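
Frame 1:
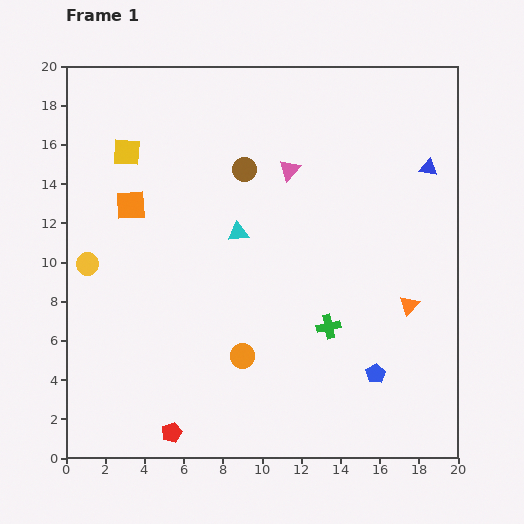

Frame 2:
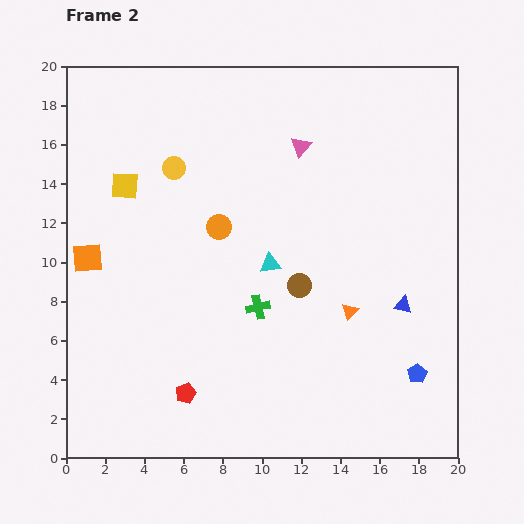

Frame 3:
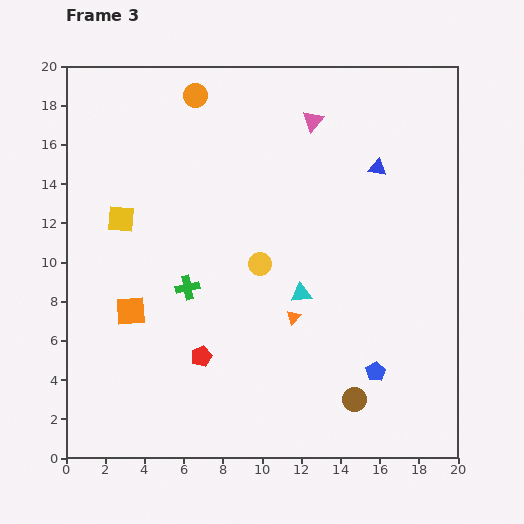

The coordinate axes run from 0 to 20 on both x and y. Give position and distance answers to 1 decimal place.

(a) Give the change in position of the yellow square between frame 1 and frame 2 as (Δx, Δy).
(-0.1, -1.7)

The yellow square was at (3.1, 15.6) in frame 1 and (3.0, 13.9) in frame 2.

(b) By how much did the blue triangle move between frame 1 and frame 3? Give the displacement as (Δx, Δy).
(-2.6, 0.0)

The blue triangle was at (18.5, 14.8) in frame 1 and (15.9, 14.8) in frame 3.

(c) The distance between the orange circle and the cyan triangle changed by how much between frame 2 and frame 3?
+8.3

Distance in frame 2: 3.2. Distance in frame 3: 11.5.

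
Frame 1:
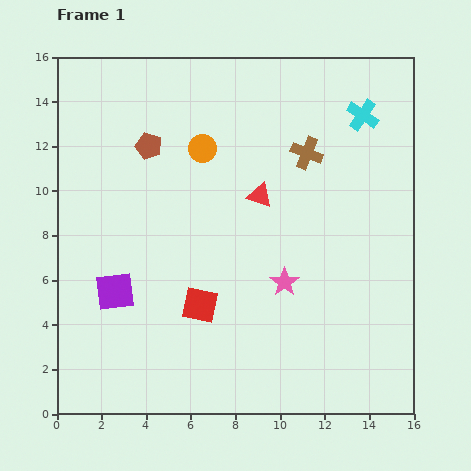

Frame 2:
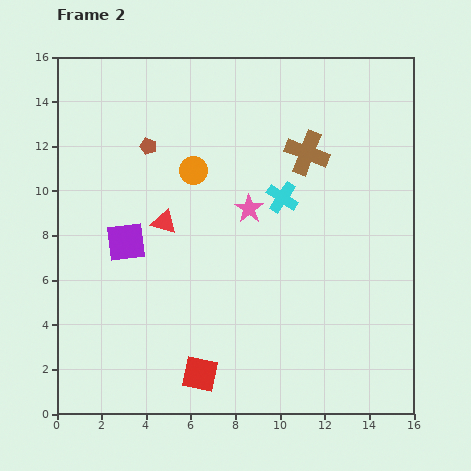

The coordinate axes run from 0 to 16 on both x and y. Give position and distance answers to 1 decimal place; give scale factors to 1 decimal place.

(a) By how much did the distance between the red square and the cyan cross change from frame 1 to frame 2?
-2.5

Distance in frame 1: 11.2. Distance in frame 2: 8.7.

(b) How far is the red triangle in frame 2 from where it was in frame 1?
4.5

The red triangle moved from (9.1, 9.8) to (4.8, 8.6), a distance of √(4.3² + 1.2²) ≈ 4.5.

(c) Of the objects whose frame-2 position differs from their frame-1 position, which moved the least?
the orange circle

(moved 1.1)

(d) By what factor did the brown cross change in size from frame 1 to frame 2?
1.4×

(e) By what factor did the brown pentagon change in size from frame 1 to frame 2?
0.6×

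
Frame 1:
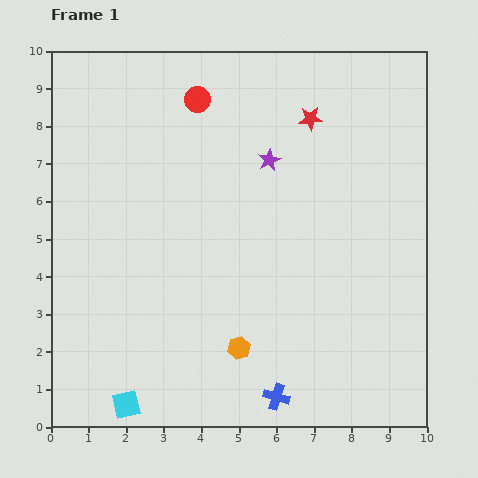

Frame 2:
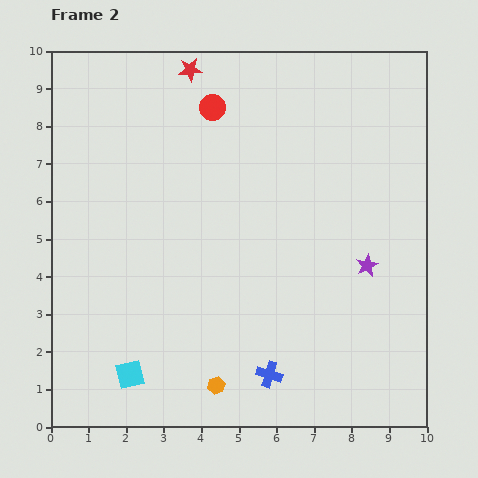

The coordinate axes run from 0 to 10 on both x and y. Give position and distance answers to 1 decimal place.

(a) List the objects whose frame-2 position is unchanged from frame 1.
none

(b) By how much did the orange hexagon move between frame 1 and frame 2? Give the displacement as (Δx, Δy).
(-0.6, -1.0)

The orange hexagon was at (5.0, 2.1) in frame 1 and (4.4, 1.1) in frame 2.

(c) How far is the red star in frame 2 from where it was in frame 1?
3.5

The red star moved from (6.9, 8.2) to (3.7, 9.5), a distance of √(3.2² + 1.3²) ≈ 3.5.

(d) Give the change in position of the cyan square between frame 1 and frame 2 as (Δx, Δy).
(0.1, 0.8)

The cyan square was at (2.0, 0.6) in frame 1 and (2.1, 1.4) in frame 2.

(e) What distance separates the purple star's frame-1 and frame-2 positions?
3.8

The purple star moved from (5.8, 7.1) to (8.4, 4.3), a distance of √(2.6² + 2.8²) ≈ 3.8.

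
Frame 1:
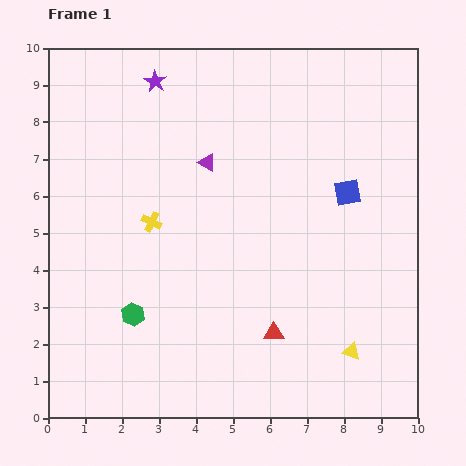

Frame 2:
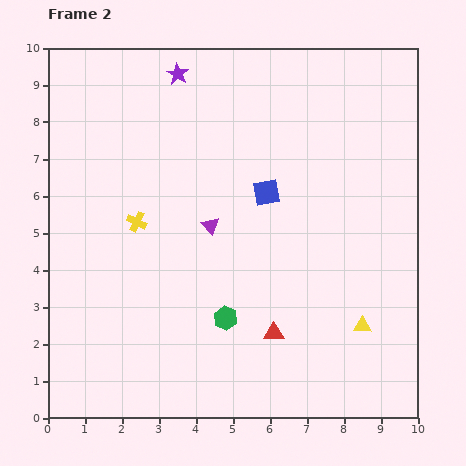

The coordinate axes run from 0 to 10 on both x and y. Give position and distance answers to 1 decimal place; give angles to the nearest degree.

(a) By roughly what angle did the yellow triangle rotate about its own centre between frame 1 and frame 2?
18° counter-clockwise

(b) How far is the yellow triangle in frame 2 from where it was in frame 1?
0.8

The yellow triangle moved from (8.2, 1.8) to (8.5, 2.5), a distance of √(0.3² + 0.7²) ≈ 0.8.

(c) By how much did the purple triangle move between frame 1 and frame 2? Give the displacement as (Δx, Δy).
(0.1, -1.7)

The purple triangle was at (4.3, 6.9) in frame 1 and (4.4, 5.2) in frame 2.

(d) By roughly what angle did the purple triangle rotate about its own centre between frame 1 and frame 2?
17° clockwise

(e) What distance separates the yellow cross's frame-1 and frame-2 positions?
0.4

The yellow cross moved from (2.8, 5.3) to (2.4, 5.3), a distance of √(0.4² + 0.0²) ≈ 0.4.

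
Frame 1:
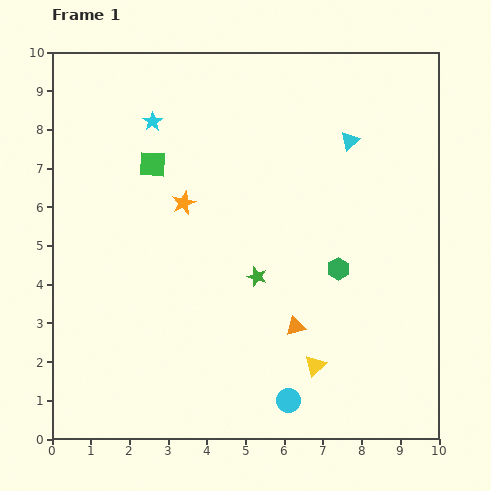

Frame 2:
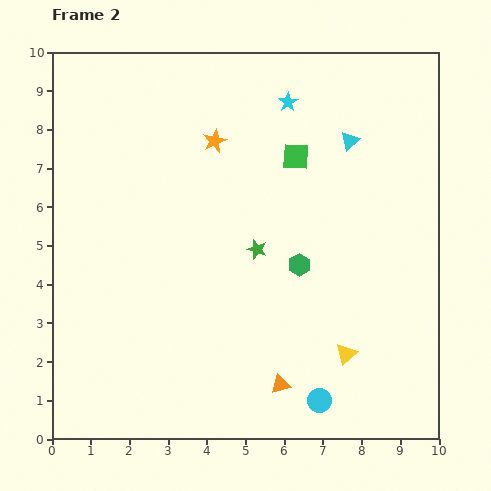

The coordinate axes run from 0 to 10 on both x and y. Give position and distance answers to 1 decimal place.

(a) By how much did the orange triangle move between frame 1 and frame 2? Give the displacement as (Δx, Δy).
(-0.4, -1.5)

The orange triangle was at (6.3, 2.9) in frame 1 and (5.9, 1.4) in frame 2.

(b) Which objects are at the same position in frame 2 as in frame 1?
the cyan triangle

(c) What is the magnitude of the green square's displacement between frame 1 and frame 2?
3.7

The green square moved from (2.6, 7.1) to (6.3, 7.3), a distance of √(3.7² + 0.2²) ≈ 3.7.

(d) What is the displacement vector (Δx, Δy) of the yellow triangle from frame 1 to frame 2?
(0.8, 0.3)

The yellow triangle was at (6.8, 1.9) in frame 1 and (7.6, 2.2) in frame 2.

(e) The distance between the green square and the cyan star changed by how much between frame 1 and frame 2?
+0.3

Distance in frame 1: 1.1. Distance in frame 2: 1.4.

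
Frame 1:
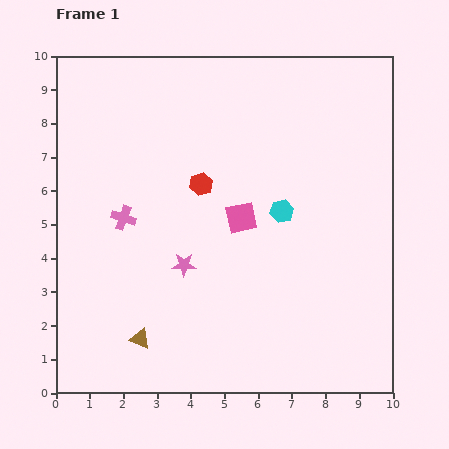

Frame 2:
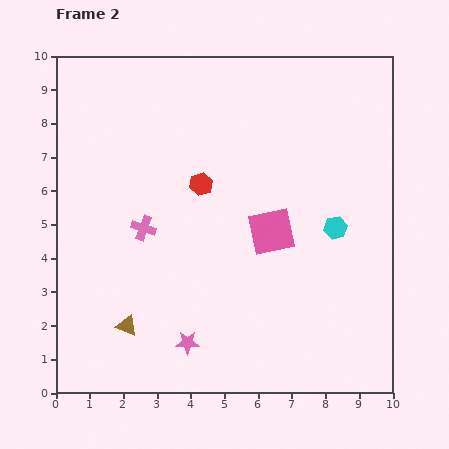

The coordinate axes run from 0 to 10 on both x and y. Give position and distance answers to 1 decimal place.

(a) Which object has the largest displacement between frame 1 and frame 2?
the pink star

(moved 2.3; next 1.7)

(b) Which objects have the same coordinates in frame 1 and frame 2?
the red hexagon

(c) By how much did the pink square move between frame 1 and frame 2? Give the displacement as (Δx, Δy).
(0.9, -0.4)

The pink square was at (5.5, 5.2) in frame 1 and (6.4, 4.8) in frame 2.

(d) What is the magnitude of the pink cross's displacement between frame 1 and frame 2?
0.7

The pink cross moved from (2.0, 5.2) to (2.6, 4.9), a distance of √(0.6² + 0.3²) ≈ 0.7.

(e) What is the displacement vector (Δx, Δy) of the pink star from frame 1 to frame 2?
(0.1, -2.3)

The pink star was at (3.8, 3.8) in frame 1 and (3.9, 1.5) in frame 2.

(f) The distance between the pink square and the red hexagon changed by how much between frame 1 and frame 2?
+0.9

Distance in frame 1: 1.6. Distance in frame 2: 2.5.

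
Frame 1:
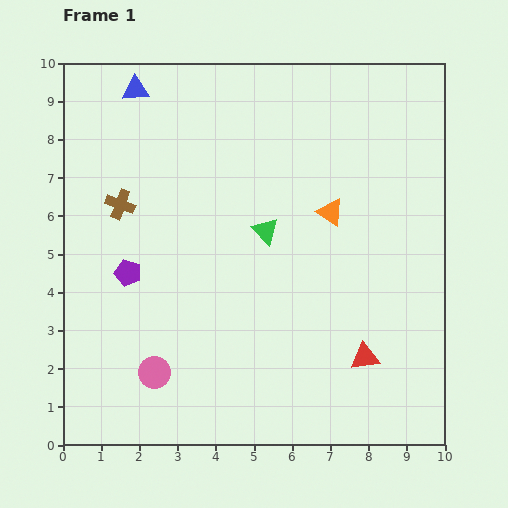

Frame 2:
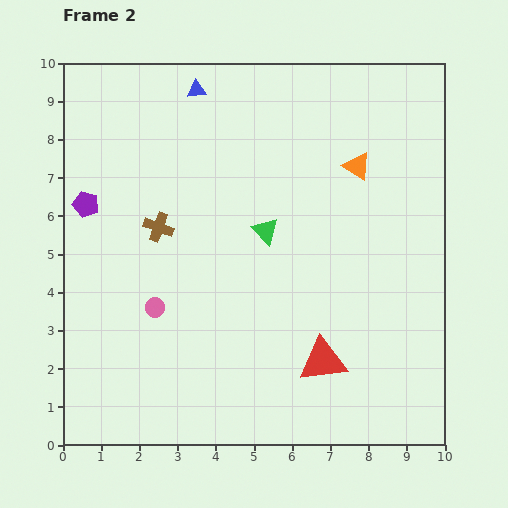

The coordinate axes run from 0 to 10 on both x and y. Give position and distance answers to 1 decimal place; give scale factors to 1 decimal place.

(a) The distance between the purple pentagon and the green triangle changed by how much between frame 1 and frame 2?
+1.0

Distance in frame 1: 3.8. Distance in frame 2: 4.8.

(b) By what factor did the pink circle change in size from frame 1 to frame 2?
0.6×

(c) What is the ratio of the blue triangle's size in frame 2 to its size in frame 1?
0.7×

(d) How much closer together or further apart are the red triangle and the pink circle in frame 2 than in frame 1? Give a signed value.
-0.9

Distance in frame 1: 5.5. Distance in frame 2: 4.6.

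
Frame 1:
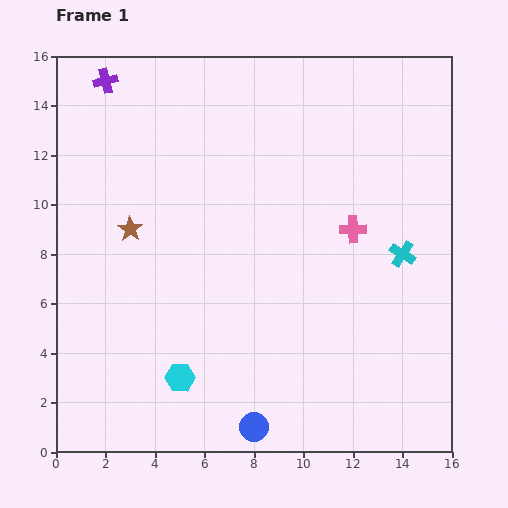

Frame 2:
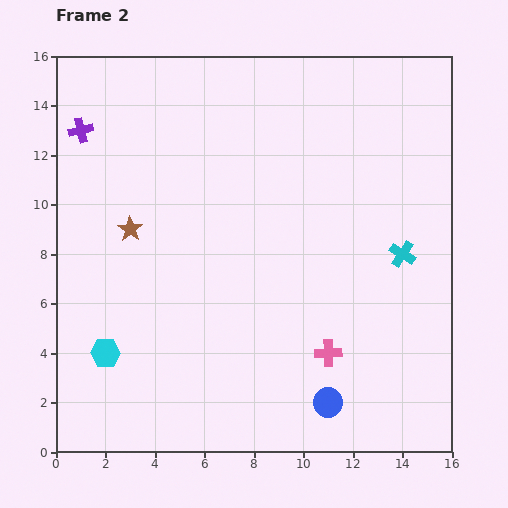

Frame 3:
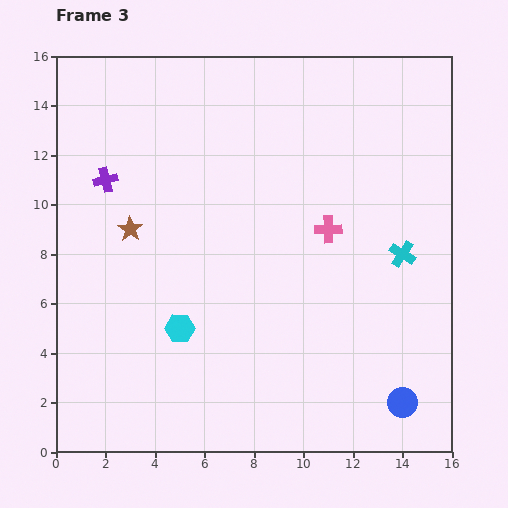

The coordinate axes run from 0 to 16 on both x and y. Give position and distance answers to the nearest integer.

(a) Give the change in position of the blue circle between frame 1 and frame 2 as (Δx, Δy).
(3, 1)

The blue circle was at (8, 1) in frame 1 and (11, 2) in frame 2.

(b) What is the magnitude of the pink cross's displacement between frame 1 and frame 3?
1

The pink cross moved from (12, 9) to (11, 9), a distance of √(1² + 0²) ≈ 1.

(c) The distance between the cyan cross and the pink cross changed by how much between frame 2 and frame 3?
-2

Distance in frame 2: 5. Distance in frame 3: 3.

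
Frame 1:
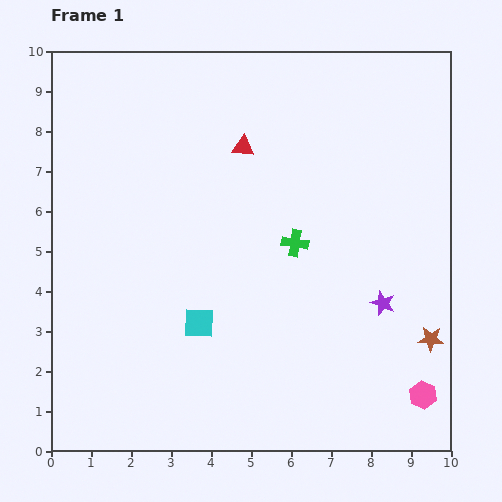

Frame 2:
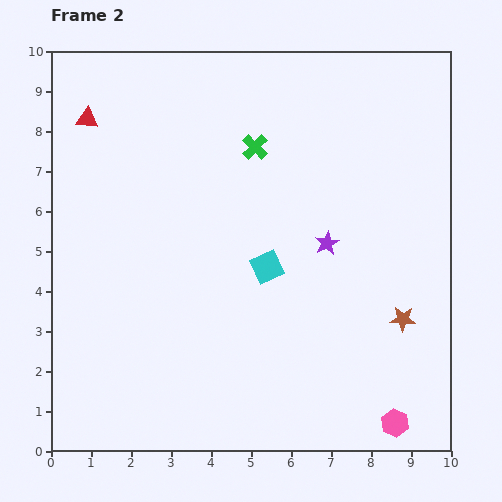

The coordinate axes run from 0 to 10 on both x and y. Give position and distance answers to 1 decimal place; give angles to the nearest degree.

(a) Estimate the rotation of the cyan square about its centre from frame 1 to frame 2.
27° counter-clockwise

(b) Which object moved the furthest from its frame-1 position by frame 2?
the red triangle

(moved 4.0; next 2.6)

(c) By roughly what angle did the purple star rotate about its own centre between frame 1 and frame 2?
24° clockwise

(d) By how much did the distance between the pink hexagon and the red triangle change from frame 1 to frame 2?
+3.1

Distance in frame 1: 7.7. Distance in frame 2: 10.8.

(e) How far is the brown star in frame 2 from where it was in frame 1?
0.9

The brown star moved from (9.5, 2.8) to (8.8, 3.3), a distance of √(0.7² + 0.5²) ≈ 0.9.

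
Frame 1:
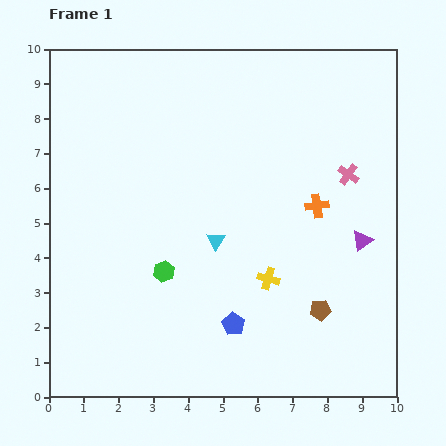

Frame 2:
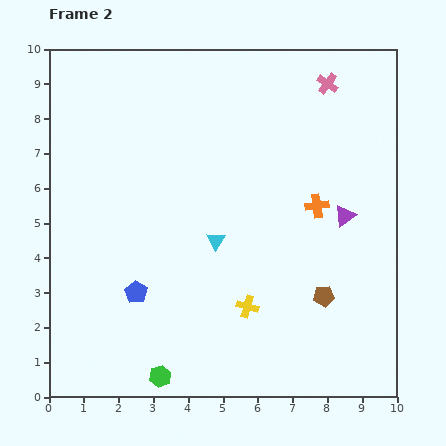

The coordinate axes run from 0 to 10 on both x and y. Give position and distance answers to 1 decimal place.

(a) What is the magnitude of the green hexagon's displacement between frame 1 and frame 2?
3.0

The green hexagon moved from (3.3, 3.6) to (3.2, 0.6), a distance of √(0.1² + 3.0²) ≈ 3.0.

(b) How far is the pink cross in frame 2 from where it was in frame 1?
2.7

The pink cross moved from (8.6, 6.4) to (8.0, 9.0), a distance of √(0.6² + 2.6²) ≈ 2.7.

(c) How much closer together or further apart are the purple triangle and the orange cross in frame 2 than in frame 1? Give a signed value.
-0.7

Distance in frame 1: 1.6. Distance in frame 2: 0.9.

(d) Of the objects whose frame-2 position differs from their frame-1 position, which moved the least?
the brown pentagon

(moved 0.4)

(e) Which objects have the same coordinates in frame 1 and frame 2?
the cyan triangle, the orange cross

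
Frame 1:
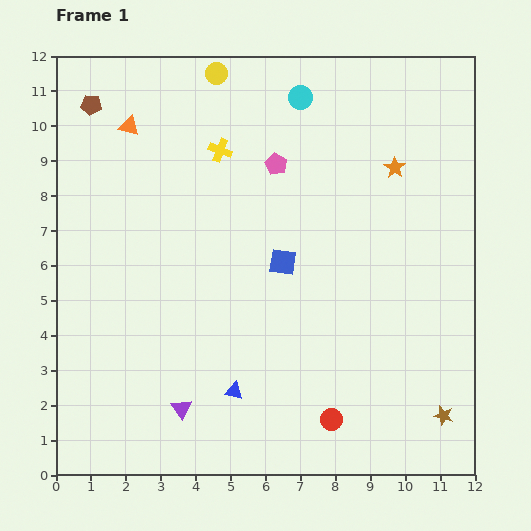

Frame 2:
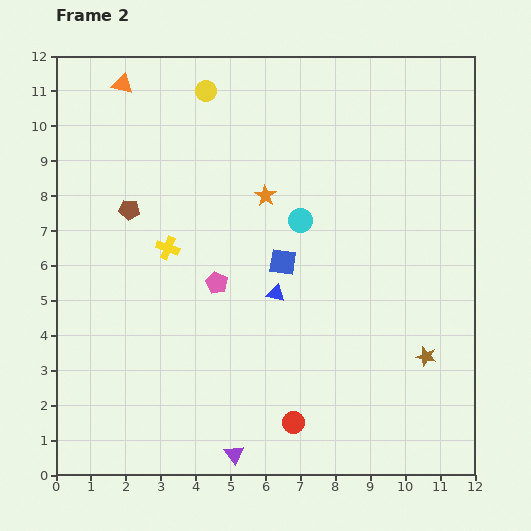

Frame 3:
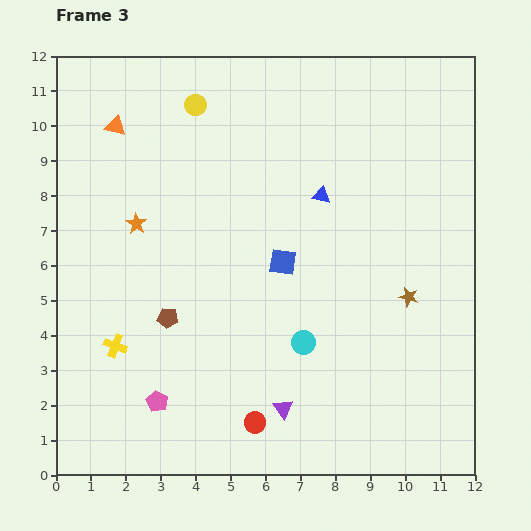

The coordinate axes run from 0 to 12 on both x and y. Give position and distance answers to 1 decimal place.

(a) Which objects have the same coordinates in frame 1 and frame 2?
the blue square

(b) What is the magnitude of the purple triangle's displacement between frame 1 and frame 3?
2.9

The purple triangle moved from (3.6, 1.9) to (6.5, 1.9), a distance of √(2.9² + 0.0²) ≈ 2.9.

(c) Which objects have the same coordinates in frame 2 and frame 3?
the blue square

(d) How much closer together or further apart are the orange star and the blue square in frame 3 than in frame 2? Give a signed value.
+2.3

Distance in frame 2: 2.0. Distance in frame 3: 4.3.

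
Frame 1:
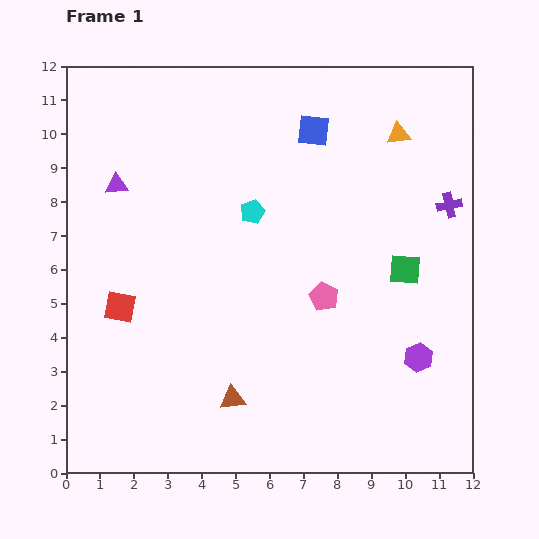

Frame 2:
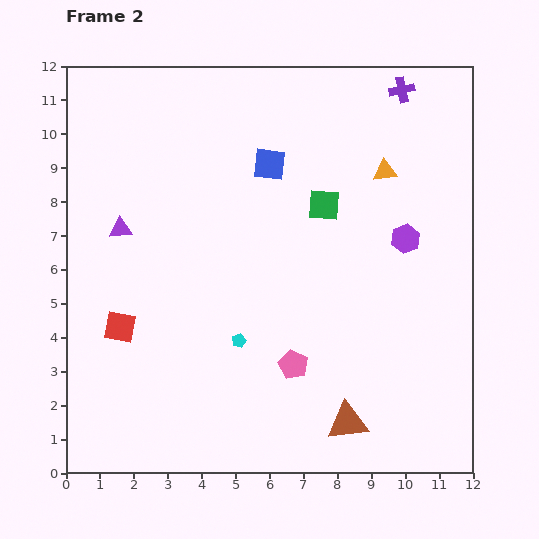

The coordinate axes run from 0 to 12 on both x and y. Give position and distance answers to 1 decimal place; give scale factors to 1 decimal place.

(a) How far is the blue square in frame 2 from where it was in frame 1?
1.6

The blue square moved from (7.3, 10.1) to (6.0, 9.1), a distance of √(1.3² + 1.0²) ≈ 1.6.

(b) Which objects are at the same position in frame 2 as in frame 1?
none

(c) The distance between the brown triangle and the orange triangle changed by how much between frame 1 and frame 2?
-1.7

Distance in frame 1: 9.2. Distance in frame 2: 7.5.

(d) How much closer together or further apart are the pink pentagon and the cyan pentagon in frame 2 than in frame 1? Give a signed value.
-1.6

Distance in frame 1: 3.3. Distance in frame 2: 1.7.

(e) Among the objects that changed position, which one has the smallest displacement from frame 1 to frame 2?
the red square

(moved 0.6)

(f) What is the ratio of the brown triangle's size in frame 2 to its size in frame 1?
1.6×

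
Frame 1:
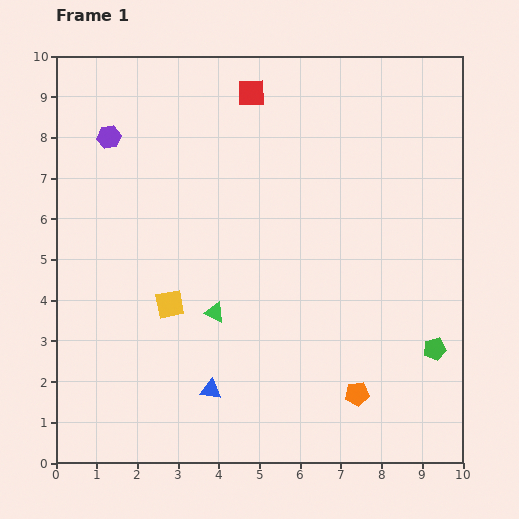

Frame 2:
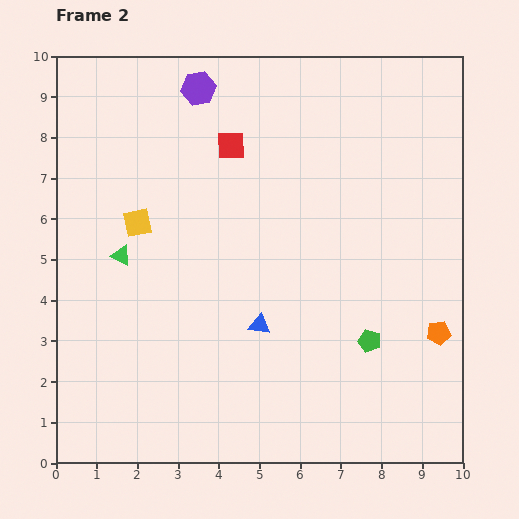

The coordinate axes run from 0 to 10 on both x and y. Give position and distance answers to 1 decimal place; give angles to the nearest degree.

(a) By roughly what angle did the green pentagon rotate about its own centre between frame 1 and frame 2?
30° clockwise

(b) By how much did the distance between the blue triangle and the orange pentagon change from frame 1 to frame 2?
+0.8

Distance in frame 1: 3.6. Distance in frame 2: 4.4.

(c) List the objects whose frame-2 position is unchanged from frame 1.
none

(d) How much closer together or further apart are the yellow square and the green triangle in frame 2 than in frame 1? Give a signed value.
-0.2

Distance in frame 1: 1.1. Distance in frame 2: 0.9.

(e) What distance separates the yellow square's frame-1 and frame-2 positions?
2.2

The yellow square moved from (2.8, 3.9) to (2.0, 5.9), a distance of √(0.8² + 2.0²) ≈ 2.2.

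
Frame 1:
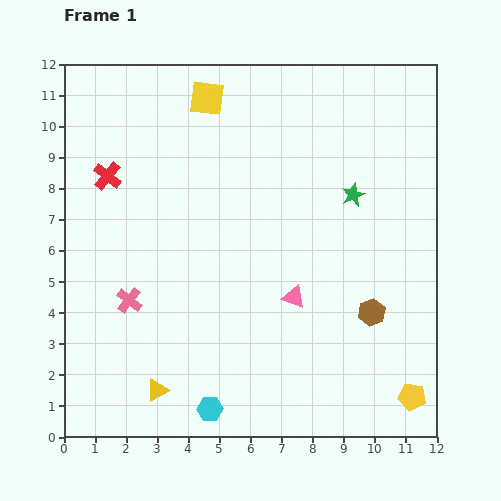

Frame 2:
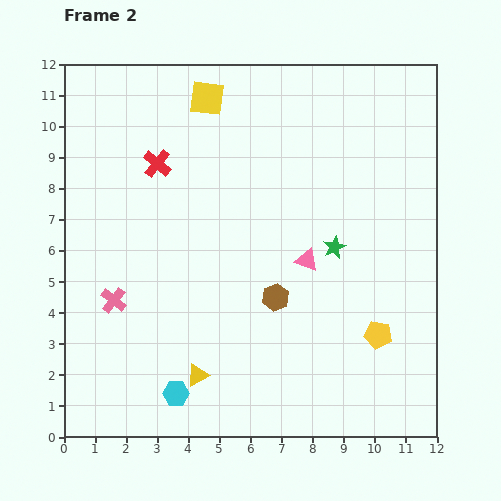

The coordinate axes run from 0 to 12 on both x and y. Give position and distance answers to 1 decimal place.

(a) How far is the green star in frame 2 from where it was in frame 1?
1.8

The green star moved from (9.3, 7.8) to (8.7, 6.1), a distance of √(0.6² + 1.7²) ≈ 1.8.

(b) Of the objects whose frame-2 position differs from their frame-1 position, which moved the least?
the pink cross

(moved 0.5)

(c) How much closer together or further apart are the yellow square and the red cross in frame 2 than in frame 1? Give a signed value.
-1.5

Distance in frame 1: 4.1. Distance in frame 2: 2.6.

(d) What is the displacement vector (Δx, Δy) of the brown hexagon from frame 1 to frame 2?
(-3.1, 0.5)

The brown hexagon was at (9.9, 4.0) in frame 1 and (6.8, 4.5) in frame 2.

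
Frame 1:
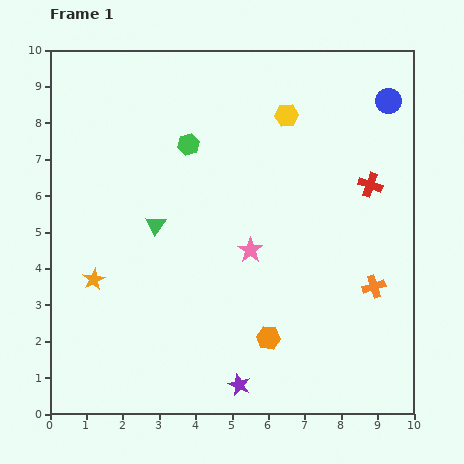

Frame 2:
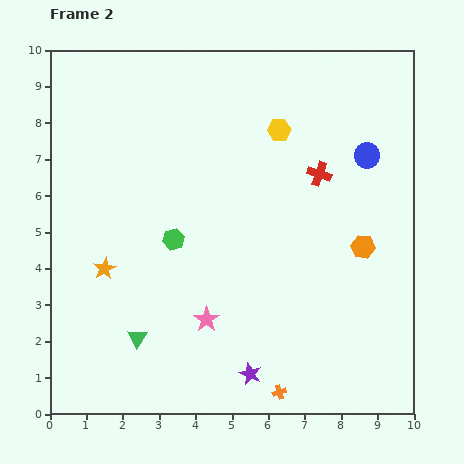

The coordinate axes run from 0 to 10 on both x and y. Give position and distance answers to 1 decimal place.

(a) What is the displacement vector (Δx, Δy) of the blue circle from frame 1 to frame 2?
(-0.6, -1.5)

The blue circle was at (9.3, 8.6) in frame 1 and (8.7, 7.1) in frame 2.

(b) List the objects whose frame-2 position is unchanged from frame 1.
none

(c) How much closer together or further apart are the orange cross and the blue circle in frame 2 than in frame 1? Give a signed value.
+1.8

Distance in frame 1: 5.1. Distance in frame 2: 6.9.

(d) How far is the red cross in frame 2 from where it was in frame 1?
1.4

The red cross moved from (8.8, 6.3) to (7.4, 6.6), a distance of √(1.4² + 0.3²) ≈ 1.4.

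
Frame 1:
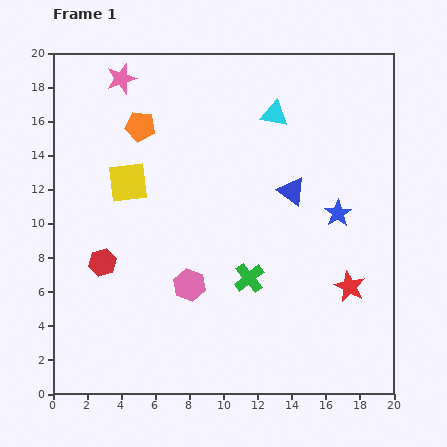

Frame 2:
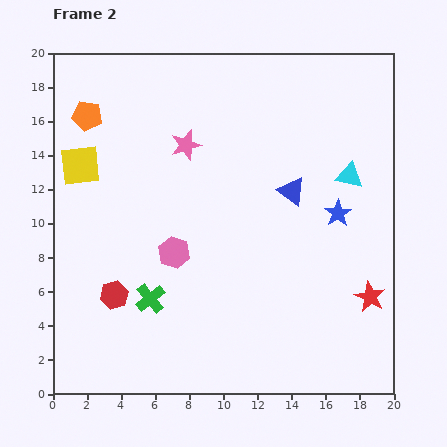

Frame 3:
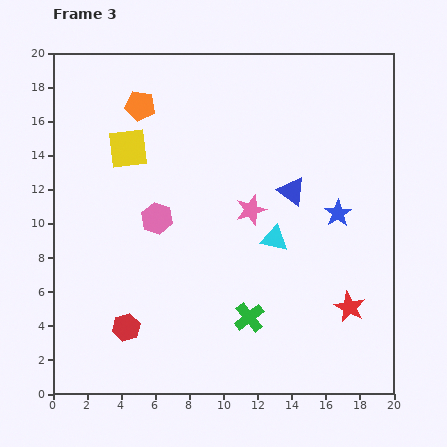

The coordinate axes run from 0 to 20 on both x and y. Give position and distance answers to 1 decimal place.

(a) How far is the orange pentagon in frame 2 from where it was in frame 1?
3.2

The orange pentagon moved from (5.1, 15.7) to (2.0, 16.3), a distance of √(3.1² + 0.6²) ≈ 3.2.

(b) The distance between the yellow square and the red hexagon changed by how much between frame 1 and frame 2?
+3.0

Distance in frame 1: 4.9. Distance in frame 2: 7.9.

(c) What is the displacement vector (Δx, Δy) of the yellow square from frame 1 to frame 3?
(0.0, 2.0)

The yellow square was at (4.4, 12.4) in frame 1 and (4.4, 14.4) in frame 3.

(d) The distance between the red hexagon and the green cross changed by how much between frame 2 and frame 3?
+5.1

Distance in frame 2: 2.1. Distance in frame 3: 7.2.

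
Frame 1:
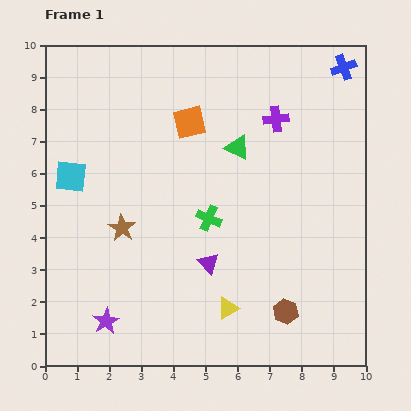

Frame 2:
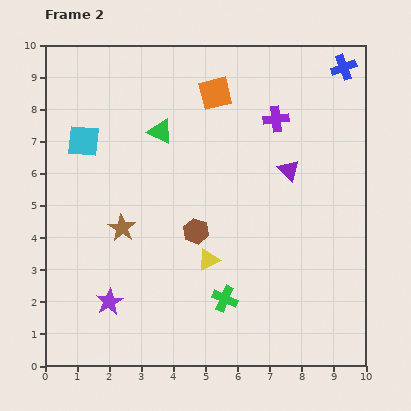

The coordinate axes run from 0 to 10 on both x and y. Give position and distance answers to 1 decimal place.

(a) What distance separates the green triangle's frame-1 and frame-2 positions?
2.5

The green triangle moved from (6.0, 6.8) to (3.6, 7.3), a distance of √(2.4² + 0.5²) ≈ 2.5.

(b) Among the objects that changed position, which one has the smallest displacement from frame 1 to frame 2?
the purple star

(moved 0.6)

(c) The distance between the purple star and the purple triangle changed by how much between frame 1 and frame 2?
+3.2

Distance in frame 1: 3.7. Distance in frame 2: 6.9.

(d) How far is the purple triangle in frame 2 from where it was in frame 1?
3.8

The purple triangle moved from (5.1, 3.2) to (7.6, 6.1), a distance of √(2.5² + 2.9²) ≈ 3.8.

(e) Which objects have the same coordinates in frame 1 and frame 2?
the brown star, the purple cross, the blue cross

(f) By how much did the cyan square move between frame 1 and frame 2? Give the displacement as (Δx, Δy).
(0.4, 1.1)

The cyan square was at (0.8, 5.9) in frame 1 and (1.2, 7.0) in frame 2.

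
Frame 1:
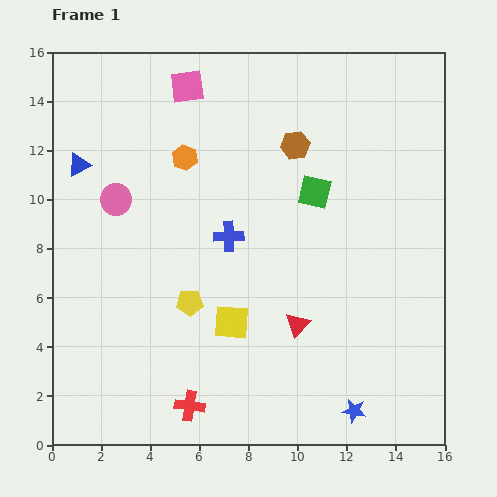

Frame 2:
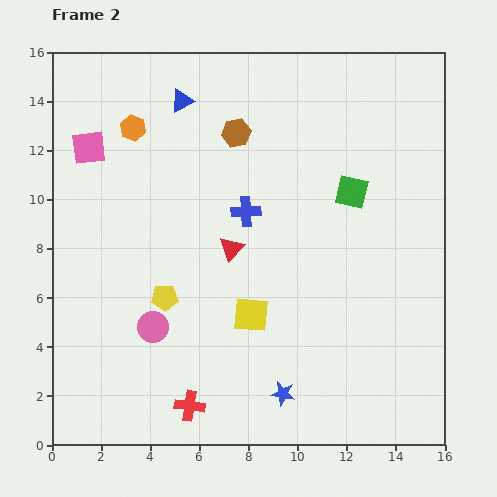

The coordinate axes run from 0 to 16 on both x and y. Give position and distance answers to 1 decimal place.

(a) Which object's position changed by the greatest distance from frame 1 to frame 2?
the pink circle

(moved 5.4; next 4.9)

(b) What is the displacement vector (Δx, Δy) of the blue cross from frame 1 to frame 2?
(0.7, 1.0)

The blue cross was at (7.2, 8.5) in frame 1 and (7.9, 9.5) in frame 2.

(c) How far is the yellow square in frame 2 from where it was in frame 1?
0.9

The yellow square moved from (7.3, 5.0) to (8.1, 5.3), a distance of √(0.8² + 0.3²) ≈ 0.9.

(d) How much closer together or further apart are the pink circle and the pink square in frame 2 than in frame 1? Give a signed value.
+2.3

Distance in frame 1: 5.4. Distance in frame 2: 7.7.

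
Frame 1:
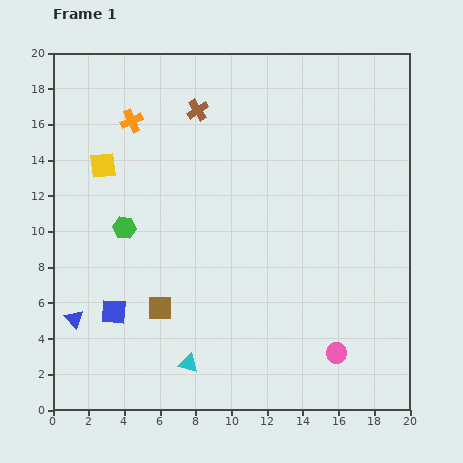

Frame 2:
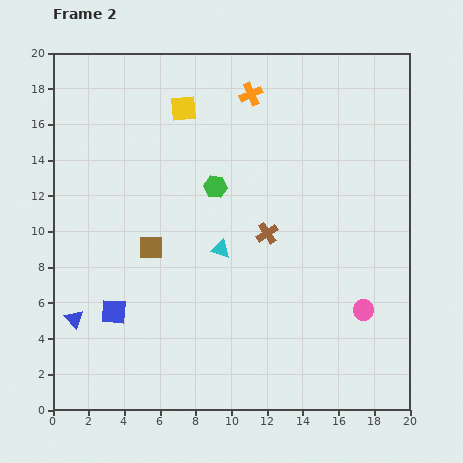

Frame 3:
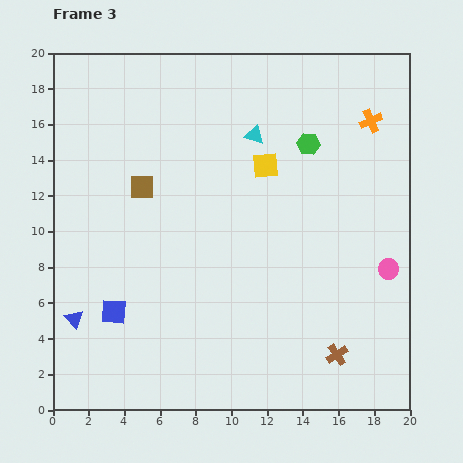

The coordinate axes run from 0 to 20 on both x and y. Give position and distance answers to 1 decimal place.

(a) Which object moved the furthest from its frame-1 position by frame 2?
the brown cross

(moved 7.9; next 6.9)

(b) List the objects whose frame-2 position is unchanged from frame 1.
the blue triangle, the blue square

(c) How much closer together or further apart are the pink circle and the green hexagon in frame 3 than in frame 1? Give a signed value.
-5.5

Distance in frame 1: 13.8. Distance in frame 3: 8.3.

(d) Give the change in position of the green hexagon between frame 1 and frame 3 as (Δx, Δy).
(10.3, 4.7)

The green hexagon was at (4.0, 10.2) in frame 1 and (14.3, 14.9) in frame 3.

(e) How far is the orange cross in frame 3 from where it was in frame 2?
6.9

The orange cross moved from (11.1, 17.7) to (17.8, 16.2), a distance of √(6.7² + 1.5²) ≈ 6.9.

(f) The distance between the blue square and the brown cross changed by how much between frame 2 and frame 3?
+3.0

Distance in frame 2: 9.7. Distance in frame 3: 12.7.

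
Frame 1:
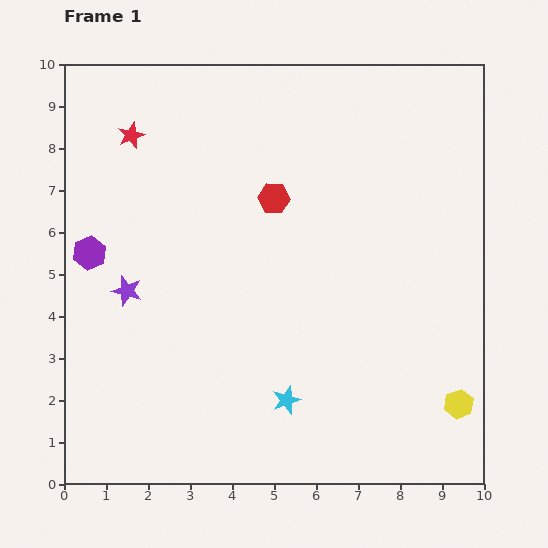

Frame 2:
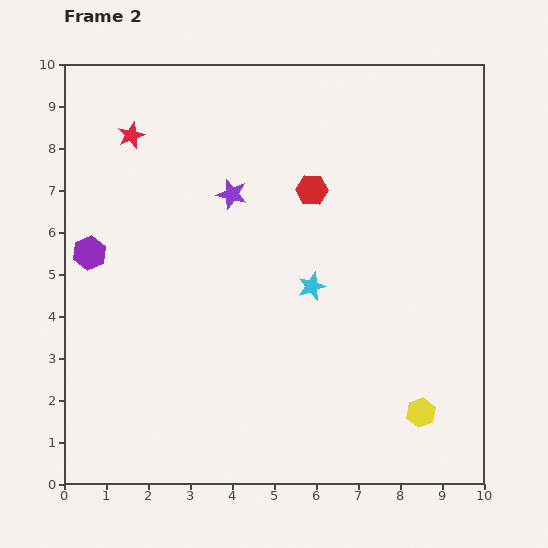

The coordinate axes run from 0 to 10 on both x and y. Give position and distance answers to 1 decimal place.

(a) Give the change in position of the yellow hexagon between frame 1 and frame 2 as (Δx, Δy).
(-0.9, -0.2)

The yellow hexagon was at (9.4, 1.9) in frame 1 and (8.5, 1.7) in frame 2.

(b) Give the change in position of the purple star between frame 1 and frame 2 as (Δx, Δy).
(2.5, 2.3)

The purple star was at (1.5, 4.6) in frame 1 and (4.0, 6.9) in frame 2.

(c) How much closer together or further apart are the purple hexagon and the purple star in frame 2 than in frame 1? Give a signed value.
+2.4

Distance in frame 1: 1.3. Distance in frame 2: 3.7.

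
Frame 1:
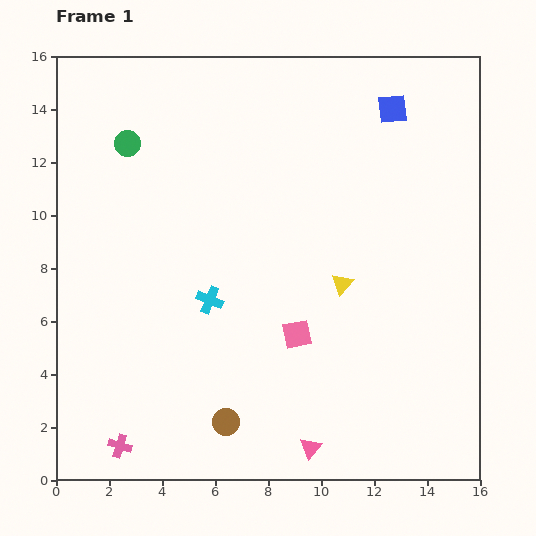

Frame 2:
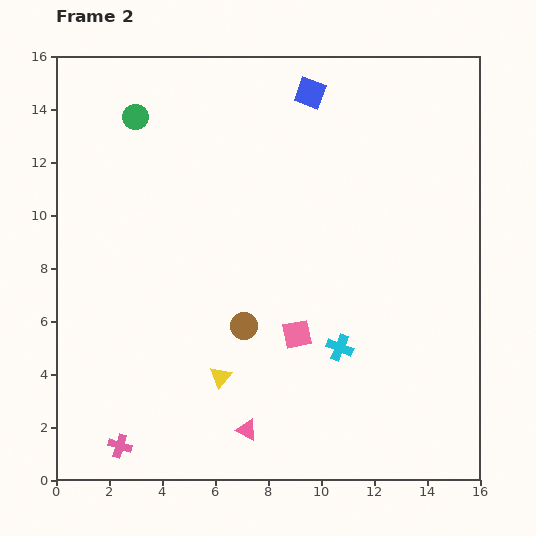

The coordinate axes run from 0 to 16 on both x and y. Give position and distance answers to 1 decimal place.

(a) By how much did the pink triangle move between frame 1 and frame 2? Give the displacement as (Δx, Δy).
(-2.4, 0.7)

The pink triangle was at (9.6, 1.2) in frame 1 and (7.2, 1.9) in frame 2.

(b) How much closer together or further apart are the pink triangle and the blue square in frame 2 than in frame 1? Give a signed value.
-0.3

Distance in frame 1: 13.2. Distance in frame 2: 12.9.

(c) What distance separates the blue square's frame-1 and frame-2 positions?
3.2

The blue square moved from (12.7, 14.0) to (9.6, 14.6), a distance of √(3.1² + 0.6²) ≈ 3.2.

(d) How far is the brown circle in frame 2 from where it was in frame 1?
3.7

The brown circle moved from (6.4, 2.2) to (7.1, 5.8), a distance of √(0.7² + 3.6²) ≈ 3.7.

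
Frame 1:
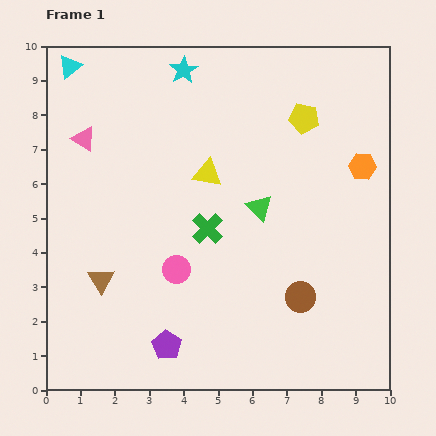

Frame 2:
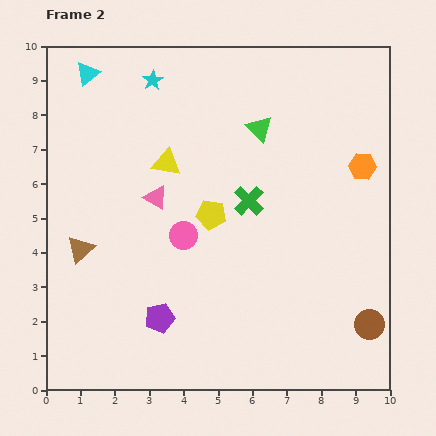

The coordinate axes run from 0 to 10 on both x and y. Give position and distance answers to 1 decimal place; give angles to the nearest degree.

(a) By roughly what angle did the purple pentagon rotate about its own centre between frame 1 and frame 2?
26° clockwise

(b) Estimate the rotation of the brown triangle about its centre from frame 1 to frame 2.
19° clockwise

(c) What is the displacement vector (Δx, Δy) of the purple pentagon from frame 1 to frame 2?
(-0.2, 0.8)

The purple pentagon was at (3.5, 1.3) in frame 1 and (3.3, 2.1) in frame 2.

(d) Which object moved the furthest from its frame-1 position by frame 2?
the yellow pentagon

(moved 3.9; next 2.7)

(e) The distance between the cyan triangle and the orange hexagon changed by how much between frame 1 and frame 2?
-0.6

Distance in frame 1: 9.0. Distance in frame 2: 8.4.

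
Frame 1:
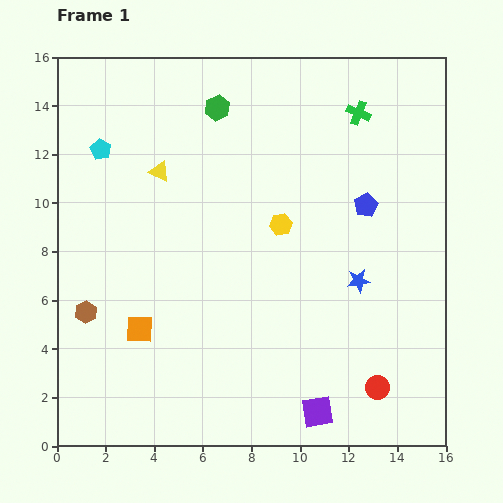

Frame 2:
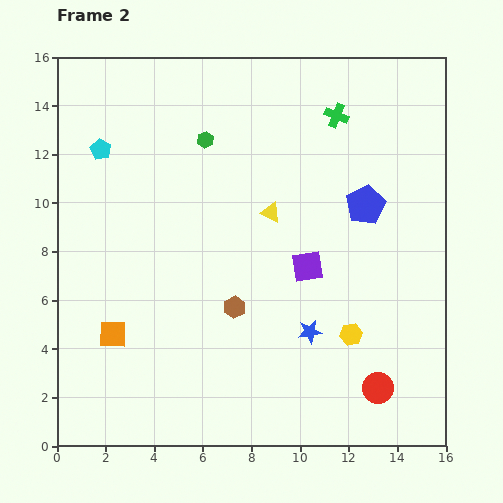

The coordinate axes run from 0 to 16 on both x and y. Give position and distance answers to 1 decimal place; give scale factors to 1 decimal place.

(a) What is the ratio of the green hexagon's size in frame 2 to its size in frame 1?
0.7×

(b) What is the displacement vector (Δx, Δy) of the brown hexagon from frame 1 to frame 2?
(6.1, 0.2)

The brown hexagon was at (1.2, 5.5) in frame 1 and (7.3, 5.7) in frame 2.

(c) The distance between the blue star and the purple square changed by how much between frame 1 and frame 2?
-3.0

Distance in frame 1: 5.7. Distance in frame 2: 2.7.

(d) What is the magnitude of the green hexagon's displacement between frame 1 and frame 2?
1.4

The green hexagon moved from (6.6, 13.9) to (6.1, 12.6), a distance of √(0.5² + 1.3²) ≈ 1.4.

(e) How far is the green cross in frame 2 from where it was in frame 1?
0.9

The green cross moved from (12.4, 13.7) to (11.5, 13.6), a distance of √(0.9² + 0.1²) ≈ 0.9.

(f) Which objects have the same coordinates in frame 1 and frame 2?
the cyan pentagon, the blue pentagon, the red circle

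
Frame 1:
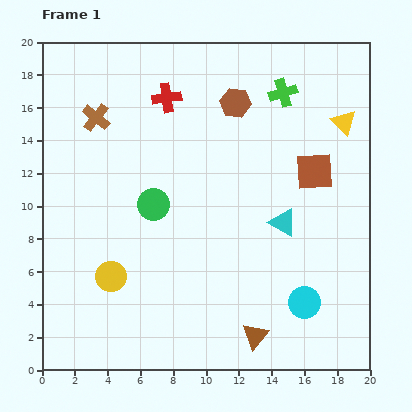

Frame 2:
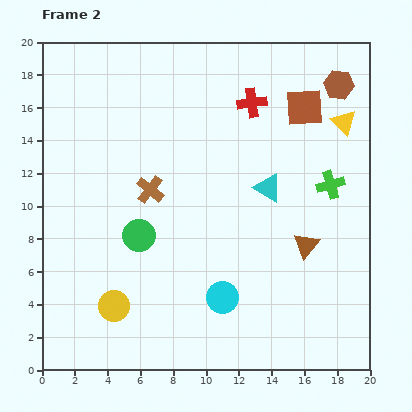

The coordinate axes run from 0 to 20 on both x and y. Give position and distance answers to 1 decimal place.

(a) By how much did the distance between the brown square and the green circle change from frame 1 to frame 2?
+2.8

Distance in frame 1: 10.0. Distance in frame 2: 12.8.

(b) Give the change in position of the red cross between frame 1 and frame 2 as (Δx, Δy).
(5.2, -0.3)

The red cross was at (7.6, 16.6) in frame 1 and (12.8, 16.3) in frame 2.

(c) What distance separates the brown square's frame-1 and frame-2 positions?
3.9

The brown square moved from (16.6, 12.1) to (16.0, 16.0), a distance of √(0.6² + 3.9²) ≈ 3.9.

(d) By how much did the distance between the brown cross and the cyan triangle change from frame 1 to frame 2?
-5.9

Distance in frame 1: 13.1. Distance in frame 2: 7.2.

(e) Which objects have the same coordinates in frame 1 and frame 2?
the yellow triangle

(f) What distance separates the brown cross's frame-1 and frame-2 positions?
5.5

The brown cross moved from (3.3, 15.4) to (6.6, 11.0), a distance of √(3.3² + 4.4²) ≈ 5.5.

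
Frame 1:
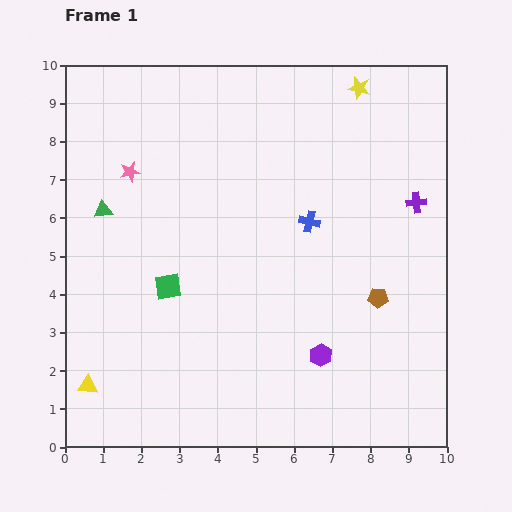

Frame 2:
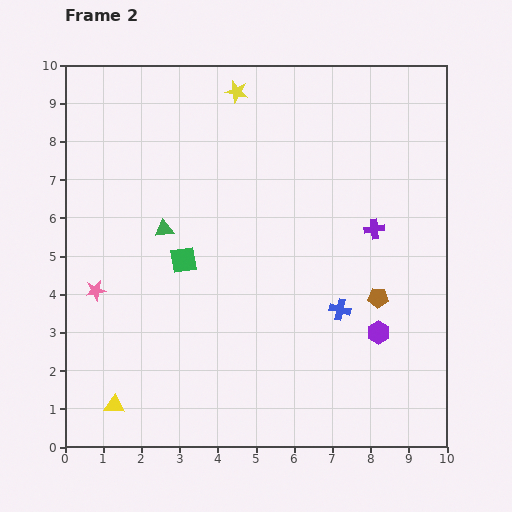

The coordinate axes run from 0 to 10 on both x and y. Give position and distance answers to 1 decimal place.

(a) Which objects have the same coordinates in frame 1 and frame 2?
the brown pentagon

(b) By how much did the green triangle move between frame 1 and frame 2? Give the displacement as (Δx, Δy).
(1.6, -0.5)

The green triangle was at (1.0, 6.2) in frame 1 and (2.6, 5.7) in frame 2.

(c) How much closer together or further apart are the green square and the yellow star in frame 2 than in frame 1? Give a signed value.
-2.6

Distance in frame 1: 7.2. Distance in frame 2: 4.6.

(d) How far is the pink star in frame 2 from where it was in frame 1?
3.2

The pink star moved from (1.7, 7.2) to (0.8, 4.1), a distance of √(0.9² + 3.1²) ≈ 3.2.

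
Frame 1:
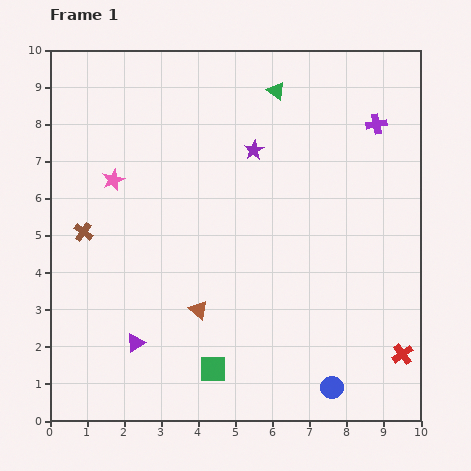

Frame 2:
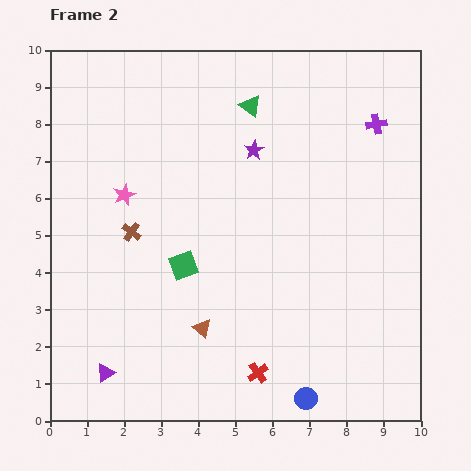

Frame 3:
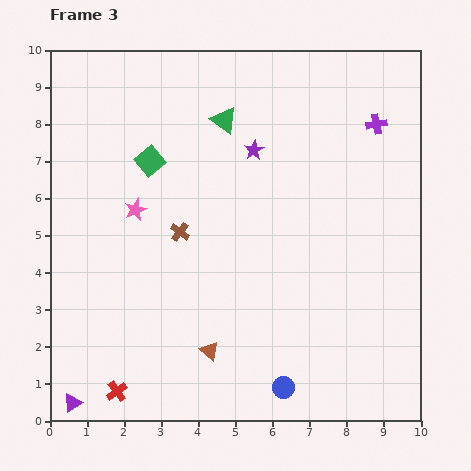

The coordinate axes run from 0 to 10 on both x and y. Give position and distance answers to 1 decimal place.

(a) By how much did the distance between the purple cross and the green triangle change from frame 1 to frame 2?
+0.6

Distance in frame 1: 2.8. Distance in frame 2: 3.4.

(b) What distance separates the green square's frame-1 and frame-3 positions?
5.9

The green square moved from (4.4, 1.4) to (2.7, 7.0), a distance of √(1.7² + 5.6²) ≈ 5.9.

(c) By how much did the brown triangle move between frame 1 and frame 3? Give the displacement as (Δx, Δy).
(0.3, -1.1)

The brown triangle was at (4.0, 3.0) in frame 1 and (4.3, 1.9) in frame 3.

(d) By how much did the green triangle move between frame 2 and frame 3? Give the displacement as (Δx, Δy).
(-0.7, -0.4)

The green triangle was at (5.4, 8.5) in frame 2 and (4.7, 8.1) in frame 3.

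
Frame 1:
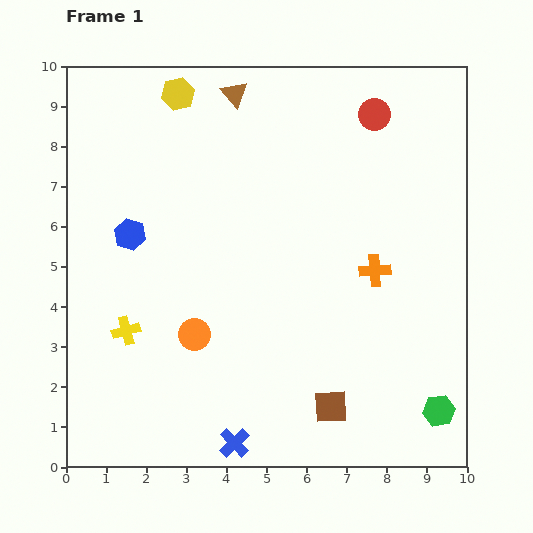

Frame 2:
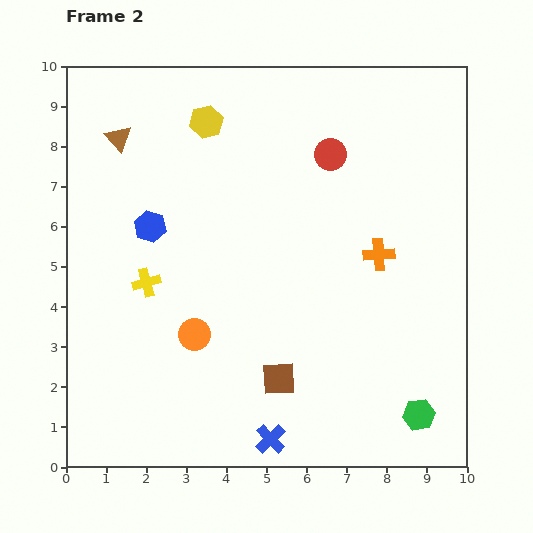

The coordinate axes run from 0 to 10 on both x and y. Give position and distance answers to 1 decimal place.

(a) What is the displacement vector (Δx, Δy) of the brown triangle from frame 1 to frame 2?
(-2.9, -1.1)

The brown triangle was at (4.2, 9.3) in frame 1 and (1.3, 8.2) in frame 2.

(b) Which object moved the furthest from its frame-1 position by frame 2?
the brown triangle

(moved 3.1; next 1.5)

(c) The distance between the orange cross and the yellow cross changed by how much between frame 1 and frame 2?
-0.6

Distance in frame 1: 6.4. Distance in frame 2: 5.8.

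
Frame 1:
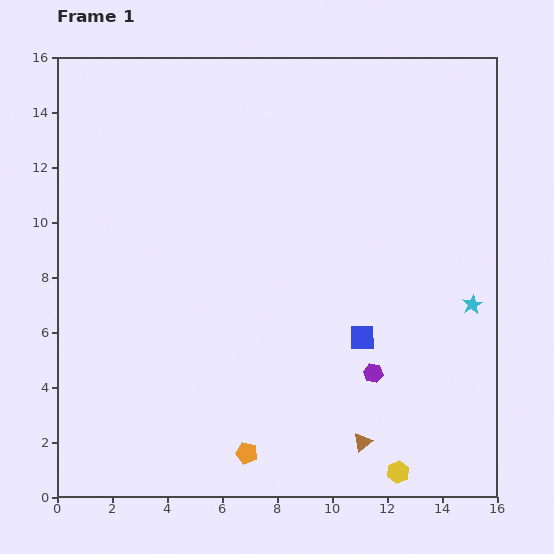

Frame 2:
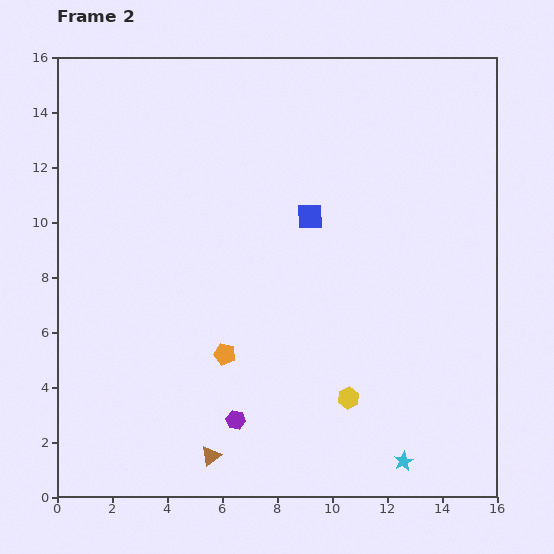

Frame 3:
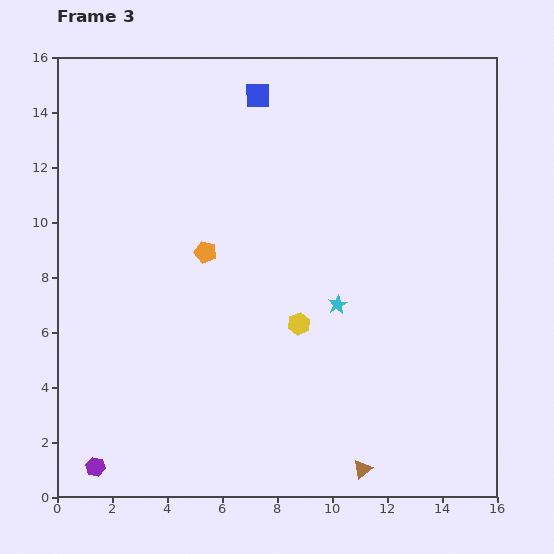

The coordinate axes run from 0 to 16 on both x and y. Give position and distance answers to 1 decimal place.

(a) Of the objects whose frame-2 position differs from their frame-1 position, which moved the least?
the yellow hexagon

(moved 3.2)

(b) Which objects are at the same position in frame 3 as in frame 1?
none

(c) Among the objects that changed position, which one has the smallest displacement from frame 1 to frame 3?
the brown triangle

(moved 1.0)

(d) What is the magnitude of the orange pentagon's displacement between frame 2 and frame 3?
3.8

The orange pentagon moved from (6.1, 5.2) to (5.4, 8.9), a distance of √(0.7² + 3.7²) ≈ 3.8.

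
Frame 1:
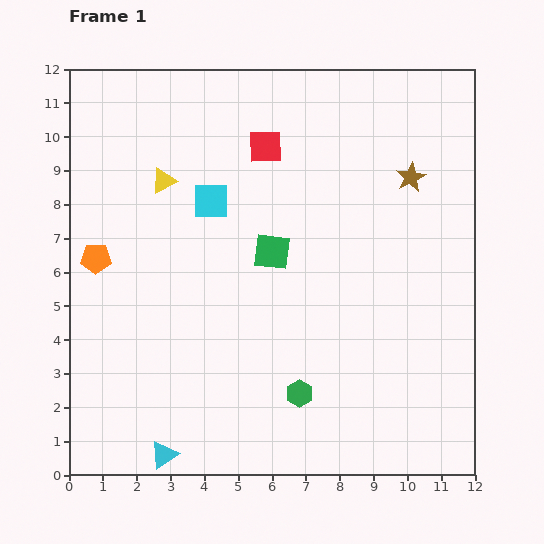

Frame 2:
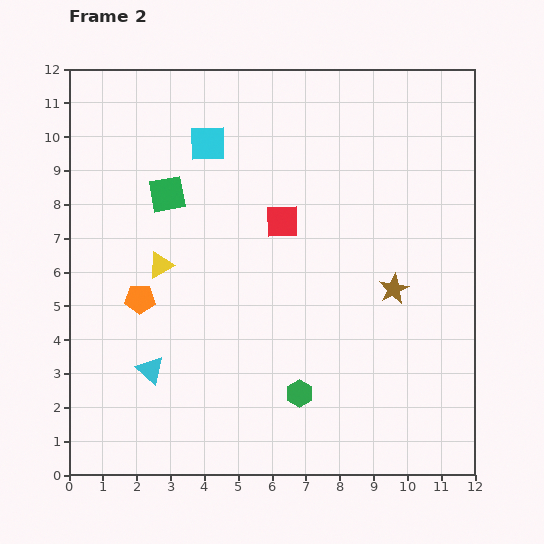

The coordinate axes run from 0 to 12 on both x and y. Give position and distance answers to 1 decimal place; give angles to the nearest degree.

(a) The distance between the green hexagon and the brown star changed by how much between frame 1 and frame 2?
-3.0

Distance in frame 1: 7.2. Distance in frame 2: 4.2.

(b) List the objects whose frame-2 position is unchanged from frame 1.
the green hexagon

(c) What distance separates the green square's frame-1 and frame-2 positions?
3.5

The green square moved from (6.0, 6.6) to (2.9, 8.3), a distance of √(3.1² + 1.7²) ≈ 3.5.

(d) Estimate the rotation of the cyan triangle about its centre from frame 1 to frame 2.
43° counter-clockwise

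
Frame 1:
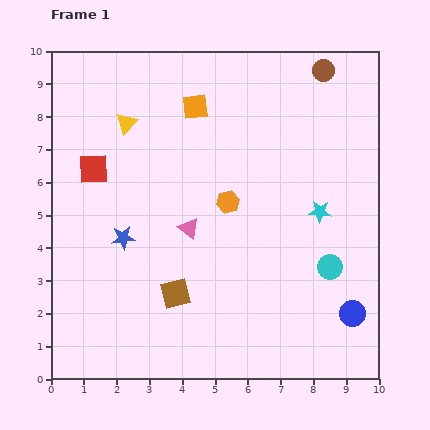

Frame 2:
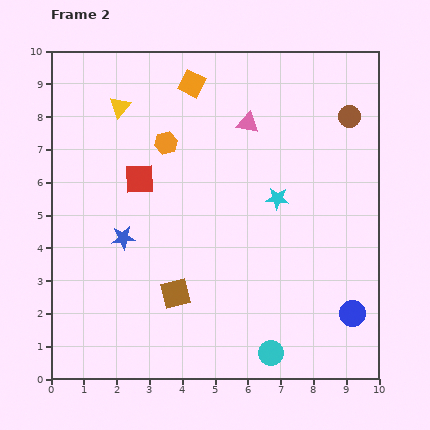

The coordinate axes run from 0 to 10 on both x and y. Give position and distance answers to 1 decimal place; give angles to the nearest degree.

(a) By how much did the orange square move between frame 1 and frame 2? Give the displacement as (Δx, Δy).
(-0.1, 0.7)

The orange square was at (4.4, 8.3) in frame 1 and (4.3, 9.0) in frame 2.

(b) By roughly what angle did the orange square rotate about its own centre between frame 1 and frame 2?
33° clockwise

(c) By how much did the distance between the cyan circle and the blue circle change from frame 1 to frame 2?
+1.2

Distance in frame 1: 1.6. Distance in frame 2: 2.8.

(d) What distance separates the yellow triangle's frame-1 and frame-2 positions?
0.5

The yellow triangle moved from (2.3, 7.8) to (2.1, 8.3), a distance of √(0.2² + 0.5²) ≈ 0.5.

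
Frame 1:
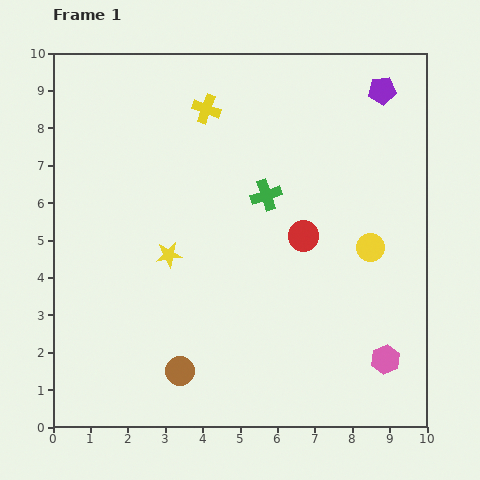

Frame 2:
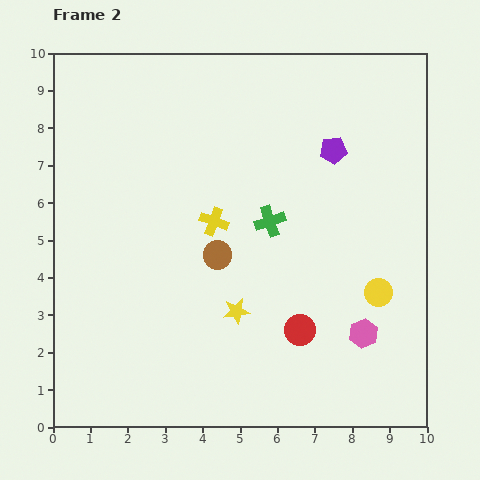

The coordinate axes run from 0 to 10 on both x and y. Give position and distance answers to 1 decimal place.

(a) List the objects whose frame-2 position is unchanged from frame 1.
none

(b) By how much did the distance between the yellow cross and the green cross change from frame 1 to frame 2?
-1.3

Distance in frame 1: 2.8. Distance in frame 2: 1.5.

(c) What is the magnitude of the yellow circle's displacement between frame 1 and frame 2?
1.2

The yellow circle moved from (8.5, 4.8) to (8.7, 3.6), a distance of √(0.2² + 1.2²) ≈ 1.2.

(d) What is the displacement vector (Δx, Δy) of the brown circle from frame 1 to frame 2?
(1.0, 3.1)

The brown circle was at (3.4, 1.5) in frame 1 and (4.4, 4.6) in frame 2.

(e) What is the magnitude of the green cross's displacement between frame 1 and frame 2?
0.7

The green cross moved from (5.7, 6.2) to (5.8, 5.5), a distance of √(0.1² + 0.7²) ≈ 0.7.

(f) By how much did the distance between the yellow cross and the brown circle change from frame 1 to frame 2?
-6.1

Distance in frame 1: 7.0. Distance in frame 2: 0.9.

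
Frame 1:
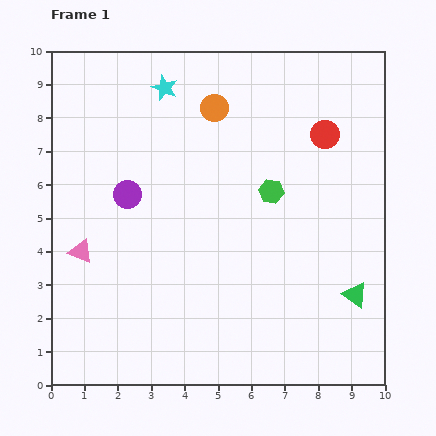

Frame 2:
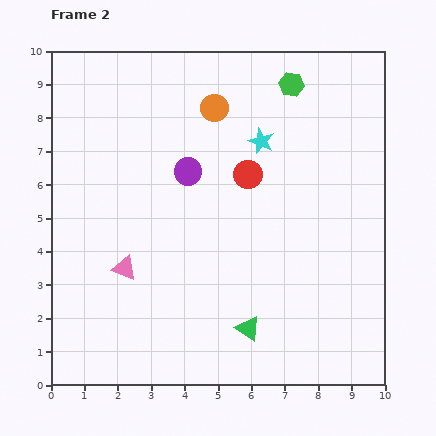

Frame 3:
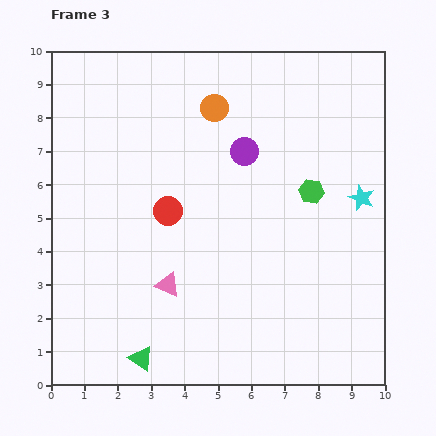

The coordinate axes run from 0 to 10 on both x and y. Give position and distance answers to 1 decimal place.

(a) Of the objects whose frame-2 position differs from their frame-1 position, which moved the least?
the pink triangle

(moved 1.4)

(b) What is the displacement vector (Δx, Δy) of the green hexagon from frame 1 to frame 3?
(1.2, 0.0)

The green hexagon was at (6.6, 5.8) in frame 1 and (7.8, 5.8) in frame 3.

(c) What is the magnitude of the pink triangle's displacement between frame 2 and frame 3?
1.4

The pink triangle moved from (2.2, 3.5) to (3.5, 3.0), a distance of √(1.3² + 0.5²) ≈ 1.4.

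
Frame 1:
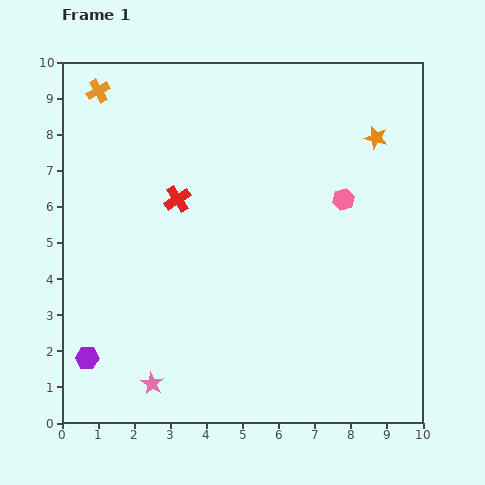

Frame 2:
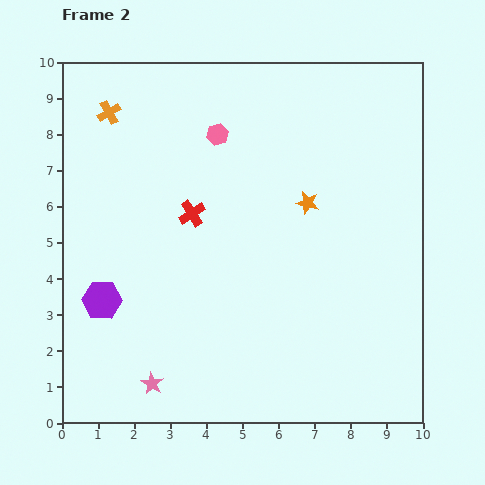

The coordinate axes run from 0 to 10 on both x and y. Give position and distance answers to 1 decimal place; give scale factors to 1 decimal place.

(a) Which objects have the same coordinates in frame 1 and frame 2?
the pink star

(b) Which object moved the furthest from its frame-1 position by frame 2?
the pink hexagon

(moved 3.9; next 2.6)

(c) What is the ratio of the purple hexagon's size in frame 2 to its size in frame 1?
1.7×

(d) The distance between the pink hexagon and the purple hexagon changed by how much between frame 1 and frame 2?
-2.8

Distance in frame 1: 8.4. Distance in frame 2: 5.6.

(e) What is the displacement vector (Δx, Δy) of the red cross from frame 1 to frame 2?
(0.4, -0.4)

The red cross was at (3.2, 6.2) in frame 1 and (3.6, 5.8) in frame 2.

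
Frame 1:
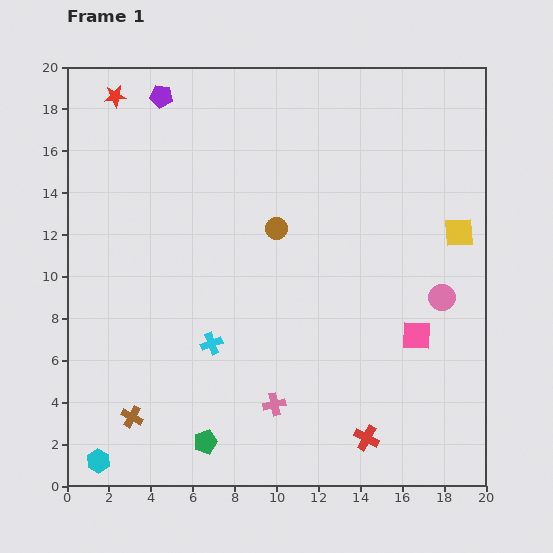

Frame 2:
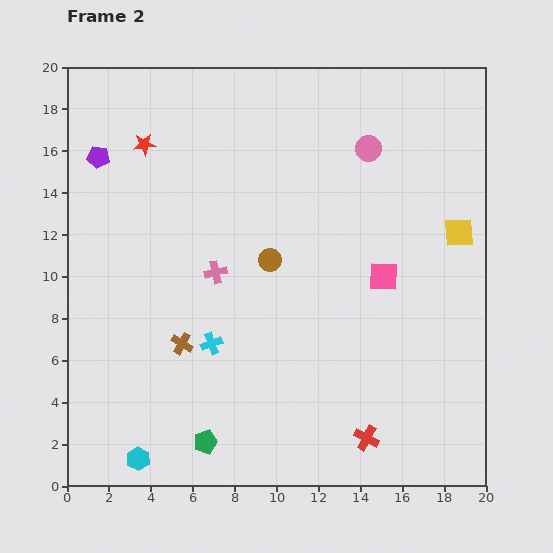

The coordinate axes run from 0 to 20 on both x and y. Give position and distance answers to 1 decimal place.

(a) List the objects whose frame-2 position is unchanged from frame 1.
the cyan cross, the yellow square, the green pentagon, the red cross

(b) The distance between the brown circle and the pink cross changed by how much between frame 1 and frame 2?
-5.7

Distance in frame 1: 8.4. Distance in frame 2: 2.7.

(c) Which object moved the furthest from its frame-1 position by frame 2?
the pink circle

(moved 7.9; next 6.9)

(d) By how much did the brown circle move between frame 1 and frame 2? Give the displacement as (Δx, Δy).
(-0.3, -1.5)

The brown circle was at (10.0, 12.3) in frame 1 and (9.7, 10.8) in frame 2.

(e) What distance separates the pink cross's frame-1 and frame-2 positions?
6.9

The pink cross moved from (9.9, 3.9) to (7.1, 10.2), a distance of √(2.8² + 6.3²) ≈ 6.9.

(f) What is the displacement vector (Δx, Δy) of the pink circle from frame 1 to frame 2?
(-3.5, 7.1)

The pink circle was at (17.9, 9.0) in frame 1 and (14.4, 16.1) in frame 2.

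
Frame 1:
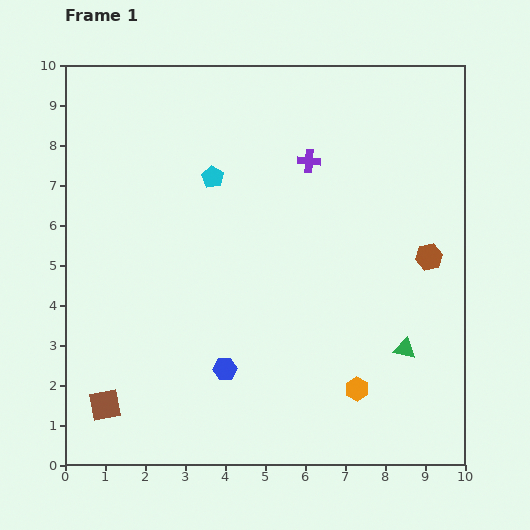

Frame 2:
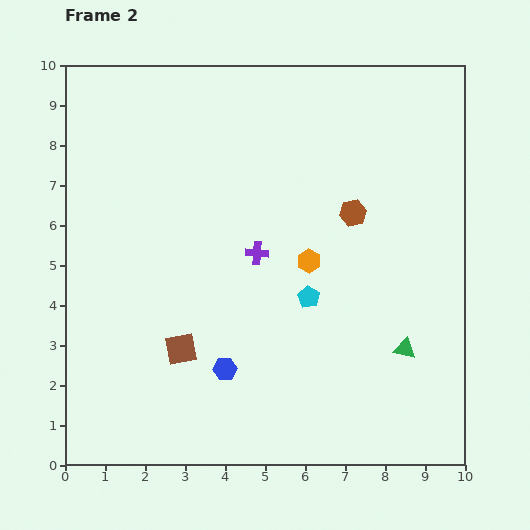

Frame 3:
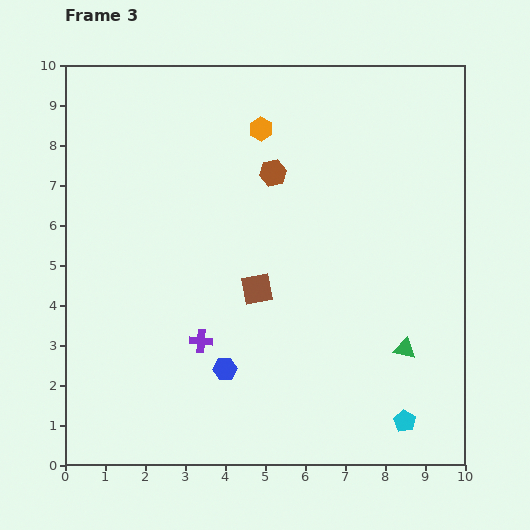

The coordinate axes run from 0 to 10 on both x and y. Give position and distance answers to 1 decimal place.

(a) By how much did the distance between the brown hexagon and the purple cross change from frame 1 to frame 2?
-1.2

Distance in frame 1: 3.8. Distance in frame 2: 2.6.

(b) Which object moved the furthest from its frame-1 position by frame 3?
the cyan pentagon

(moved 7.8; next 6.9)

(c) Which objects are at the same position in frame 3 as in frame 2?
the green triangle, the blue hexagon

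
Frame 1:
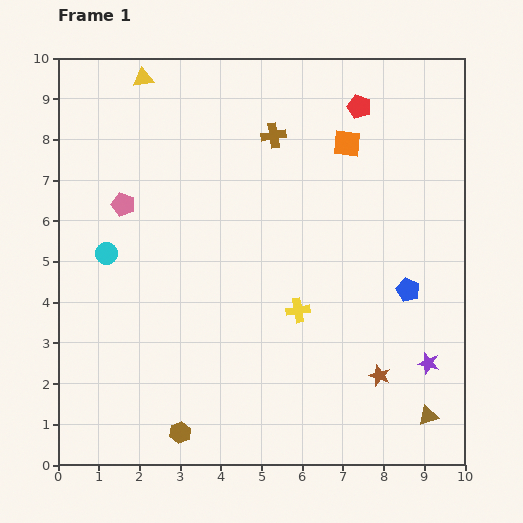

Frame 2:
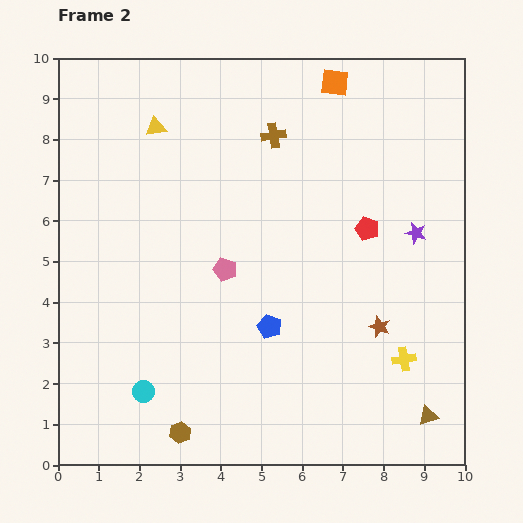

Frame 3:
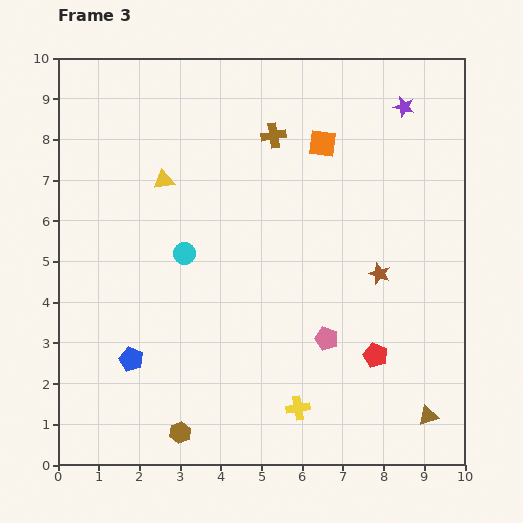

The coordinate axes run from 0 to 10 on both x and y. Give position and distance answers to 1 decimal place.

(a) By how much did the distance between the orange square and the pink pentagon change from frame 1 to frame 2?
-0.4

Distance in frame 1: 5.7. Distance in frame 2: 5.3.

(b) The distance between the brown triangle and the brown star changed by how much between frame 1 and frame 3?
+2.1

Distance in frame 1: 1.6. Distance in frame 3: 3.7.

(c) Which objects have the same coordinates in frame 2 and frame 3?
the brown cross, the brown triangle, the brown hexagon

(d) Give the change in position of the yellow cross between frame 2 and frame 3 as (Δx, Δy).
(-2.6, -1.2)

The yellow cross was at (8.5, 2.6) in frame 2 and (5.9, 1.4) in frame 3.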